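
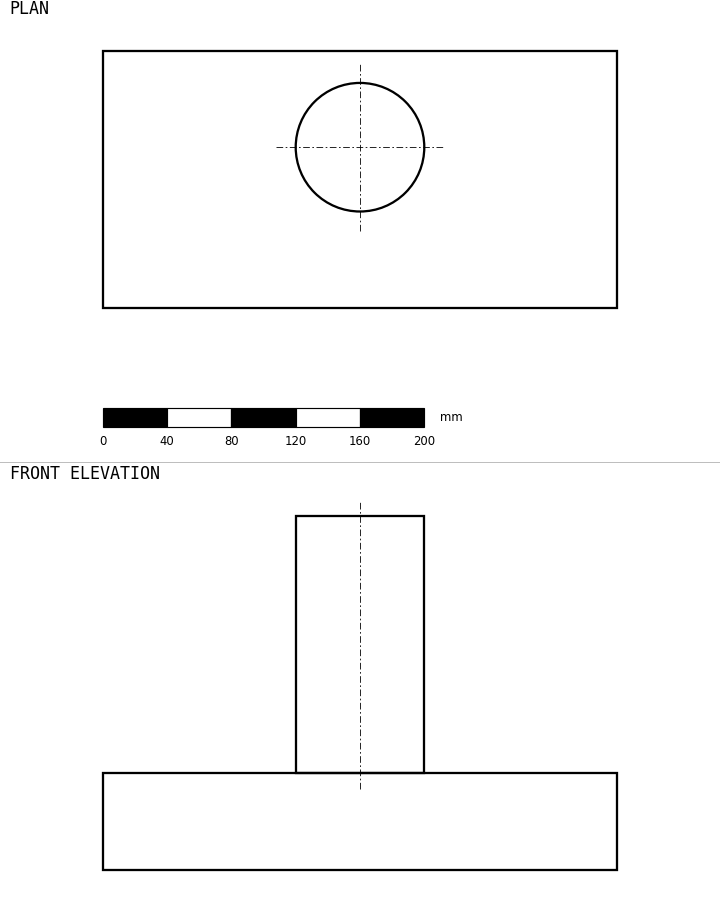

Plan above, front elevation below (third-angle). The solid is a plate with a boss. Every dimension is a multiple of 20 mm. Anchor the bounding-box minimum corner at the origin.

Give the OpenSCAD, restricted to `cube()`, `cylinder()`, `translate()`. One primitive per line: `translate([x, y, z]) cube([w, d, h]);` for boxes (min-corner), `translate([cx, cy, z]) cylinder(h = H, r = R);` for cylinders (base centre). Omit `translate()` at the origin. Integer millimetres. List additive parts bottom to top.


cube([320, 160, 60]);
translate([160, 100, 60]) cylinder(h = 160, r = 40);


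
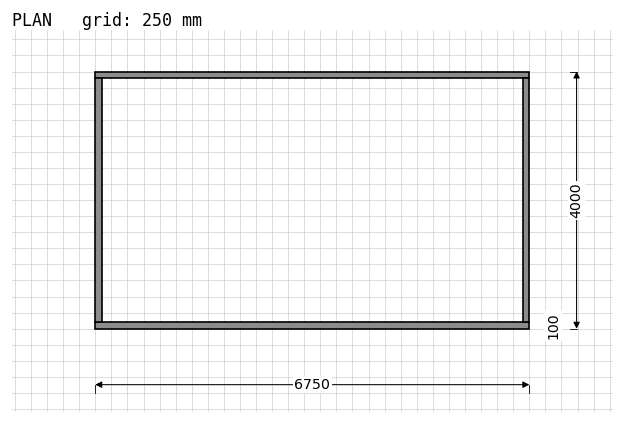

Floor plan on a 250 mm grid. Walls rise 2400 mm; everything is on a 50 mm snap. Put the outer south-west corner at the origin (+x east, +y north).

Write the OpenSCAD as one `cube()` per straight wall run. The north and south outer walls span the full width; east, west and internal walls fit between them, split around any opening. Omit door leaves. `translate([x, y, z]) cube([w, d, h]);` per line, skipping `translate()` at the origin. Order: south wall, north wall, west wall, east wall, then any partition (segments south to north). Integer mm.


cube([6750, 100, 2400]);
translate([0, 3900, 0]) cube([6750, 100, 2400]);
translate([0, 100, 0]) cube([100, 3800, 2400]);
translate([6650, 100, 0]) cube([100, 3800, 2400]);


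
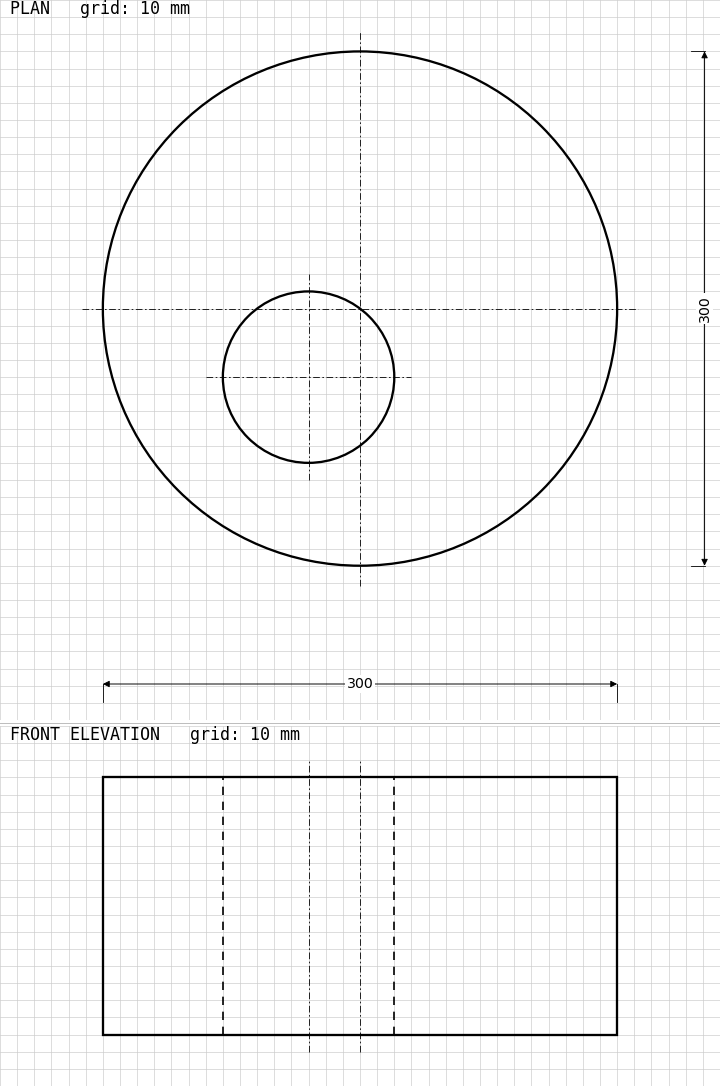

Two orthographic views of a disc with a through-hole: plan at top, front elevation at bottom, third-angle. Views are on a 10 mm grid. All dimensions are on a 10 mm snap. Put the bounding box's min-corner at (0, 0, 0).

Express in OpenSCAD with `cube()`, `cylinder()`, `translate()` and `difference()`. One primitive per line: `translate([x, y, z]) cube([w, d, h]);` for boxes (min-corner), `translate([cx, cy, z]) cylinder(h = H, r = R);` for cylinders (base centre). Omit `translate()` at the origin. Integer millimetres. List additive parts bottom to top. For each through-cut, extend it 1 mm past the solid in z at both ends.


difference() {
  translate([150, 150, 0]) cylinder(h = 150, r = 150);
  translate([120, 110, -1]) cylinder(h = 152, r = 50);
}


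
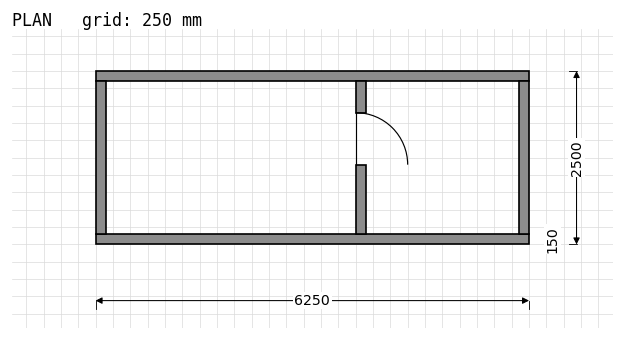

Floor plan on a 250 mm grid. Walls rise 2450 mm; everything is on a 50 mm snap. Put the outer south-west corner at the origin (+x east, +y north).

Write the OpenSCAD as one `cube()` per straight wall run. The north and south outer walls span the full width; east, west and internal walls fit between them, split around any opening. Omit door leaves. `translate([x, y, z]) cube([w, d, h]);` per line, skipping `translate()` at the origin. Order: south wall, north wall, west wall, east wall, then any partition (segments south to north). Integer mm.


cube([6250, 150, 2450]);
translate([0, 2350, 0]) cube([6250, 150, 2450]);
translate([0, 150, 0]) cube([150, 2200, 2450]);
translate([6100, 150, 0]) cube([150, 2200, 2450]);
translate([3750, 150, 0]) cube([150, 1000, 2450]);
translate([3750, 1900, 0]) cube([150, 450, 2450]);


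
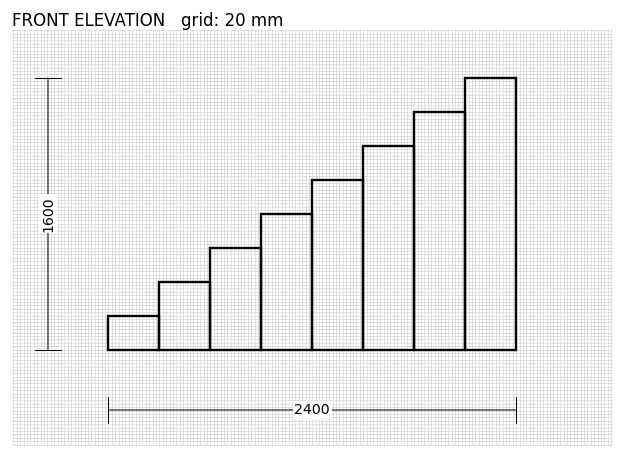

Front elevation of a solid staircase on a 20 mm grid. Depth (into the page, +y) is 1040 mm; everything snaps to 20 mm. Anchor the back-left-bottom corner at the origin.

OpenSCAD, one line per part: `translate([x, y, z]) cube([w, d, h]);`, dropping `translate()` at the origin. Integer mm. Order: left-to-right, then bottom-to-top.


cube([300, 1040, 200]);
translate([300, 0, 0]) cube([300, 1040, 400]);
translate([600, 0, 0]) cube([300, 1040, 600]);
translate([900, 0, 0]) cube([300, 1040, 800]);
translate([1200, 0, 0]) cube([300, 1040, 1000]);
translate([1500, 0, 0]) cube([300, 1040, 1200]);
translate([1800, 0, 0]) cube([300, 1040, 1400]);
translate([2100, 0, 0]) cube([300, 1040, 1600]);


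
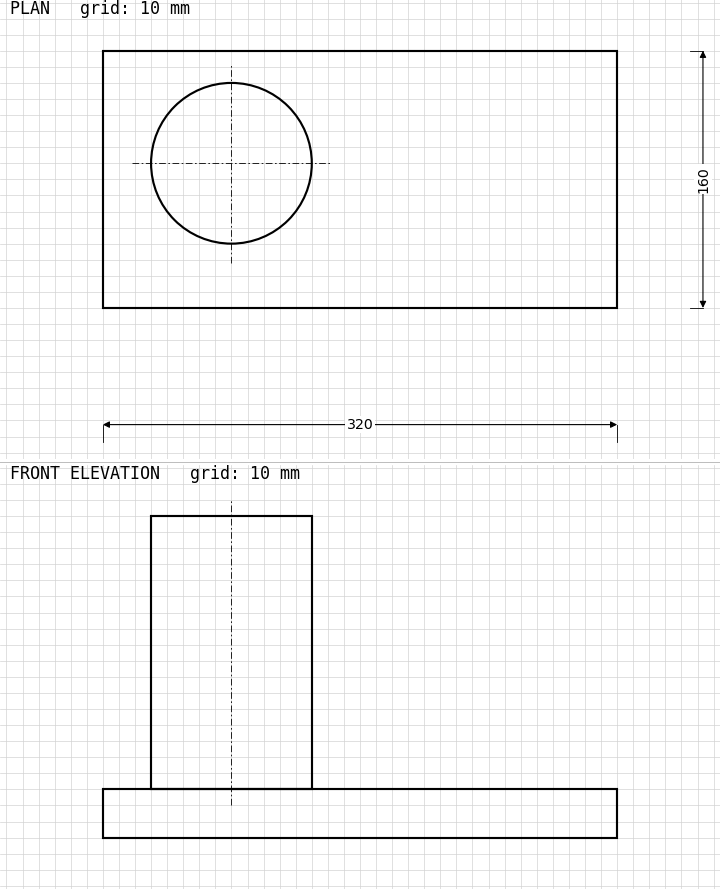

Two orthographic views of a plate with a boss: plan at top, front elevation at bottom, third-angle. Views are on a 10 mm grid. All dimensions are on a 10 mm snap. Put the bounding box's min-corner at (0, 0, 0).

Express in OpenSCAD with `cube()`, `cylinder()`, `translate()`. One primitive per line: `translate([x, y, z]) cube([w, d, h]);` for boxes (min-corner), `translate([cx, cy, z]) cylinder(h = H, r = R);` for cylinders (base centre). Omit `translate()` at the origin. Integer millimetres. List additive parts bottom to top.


cube([320, 160, 30]);
translate([80, 90, 30]) cylinder(h = 170, r = 50);


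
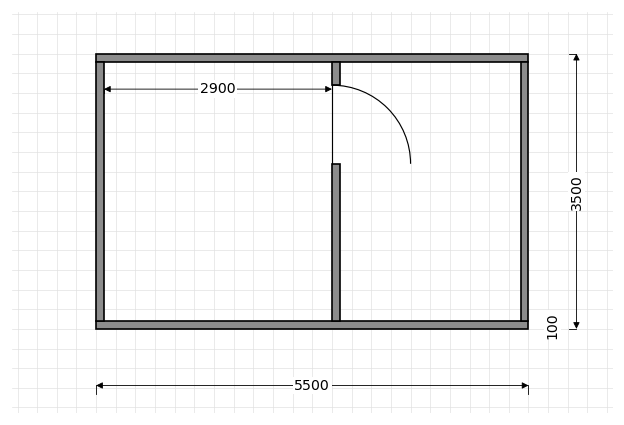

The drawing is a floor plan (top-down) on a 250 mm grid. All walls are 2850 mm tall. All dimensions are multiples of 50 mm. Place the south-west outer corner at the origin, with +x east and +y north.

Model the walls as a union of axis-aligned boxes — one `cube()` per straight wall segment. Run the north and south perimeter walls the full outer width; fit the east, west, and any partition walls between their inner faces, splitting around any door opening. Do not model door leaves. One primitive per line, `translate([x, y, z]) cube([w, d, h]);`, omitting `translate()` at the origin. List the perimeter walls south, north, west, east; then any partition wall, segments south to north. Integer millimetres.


cube([5500, 100, 2850]);
translate([0, 3400, 0]) cube([5500, 100, 2850]);
translate([0, 100, 0]) cube([100, 3300, 2850]);
translate([5400, 100, 0]) cube([100, 3300, 2850]);
translate([3000, 100, 0]) cube([100, 2000, 2850]);
translate([3000, 3100, 0]) cube([100, 300, 2850]);


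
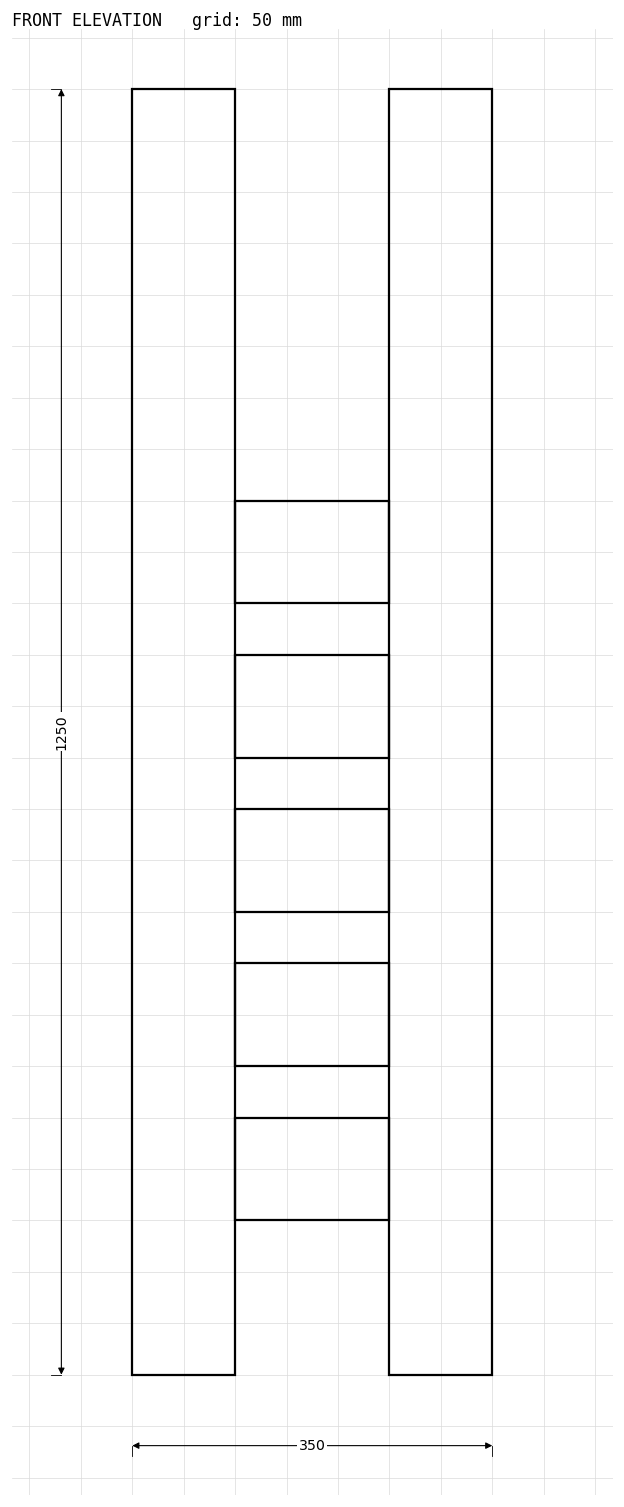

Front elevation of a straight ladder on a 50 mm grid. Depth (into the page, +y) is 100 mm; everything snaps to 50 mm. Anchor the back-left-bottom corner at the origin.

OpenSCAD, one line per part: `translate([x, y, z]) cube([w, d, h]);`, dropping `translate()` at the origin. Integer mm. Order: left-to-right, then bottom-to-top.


cube([100, 100, 1250]);
translate([100, 0, 150]) cube([150, 100, 100]);
translate([100, 0, 300]) cube([150, 100, 100]);
translate([100, 0, 450]) cube([150, 100, 100]);
translate([100, 0, 600]) cube([150, 100, 100]);
translate([100, 0, 750]) cube([150, 100, 100]);
translate([250, 0, 0]) cube([100, 100, 1250]);


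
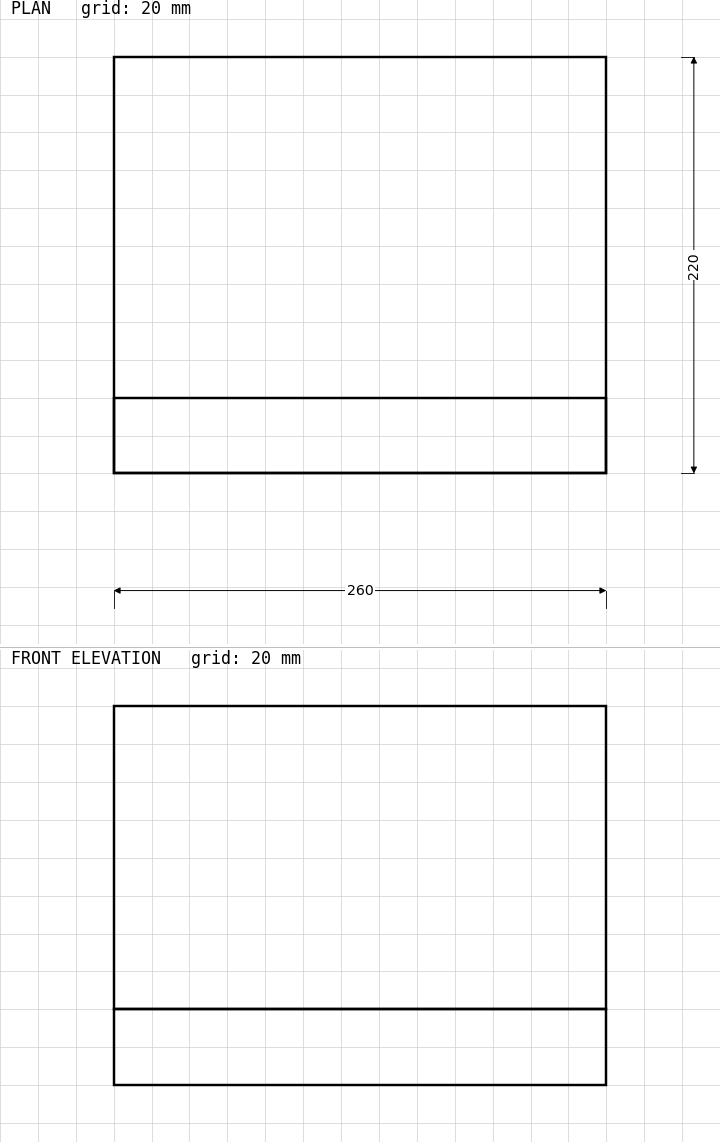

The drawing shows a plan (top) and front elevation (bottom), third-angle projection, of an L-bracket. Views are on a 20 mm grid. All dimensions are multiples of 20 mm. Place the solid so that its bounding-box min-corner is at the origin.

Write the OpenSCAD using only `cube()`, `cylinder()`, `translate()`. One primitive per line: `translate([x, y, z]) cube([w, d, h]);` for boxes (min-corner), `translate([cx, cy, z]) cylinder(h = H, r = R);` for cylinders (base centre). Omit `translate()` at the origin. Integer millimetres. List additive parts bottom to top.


cube([260, 220, 40]);
translate([0, 0, 40]) cube([260, 40, 160]);


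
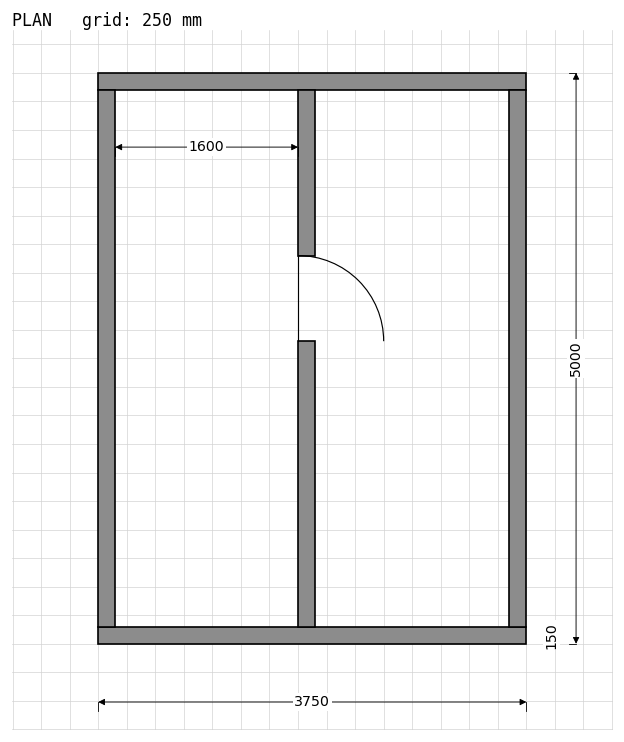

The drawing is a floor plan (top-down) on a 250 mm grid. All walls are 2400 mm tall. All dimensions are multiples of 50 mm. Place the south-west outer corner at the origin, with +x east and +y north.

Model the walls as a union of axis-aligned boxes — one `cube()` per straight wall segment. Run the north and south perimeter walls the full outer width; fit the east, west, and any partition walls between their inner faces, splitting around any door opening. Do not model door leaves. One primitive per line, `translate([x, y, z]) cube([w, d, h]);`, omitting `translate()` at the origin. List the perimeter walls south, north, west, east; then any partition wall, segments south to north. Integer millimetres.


cube([3750, 150, 2400]);
translate([0, 4850, 0]) cube([3750, 150, 2400]);
translate([0, 150, 0]) cube([150, 4700, 2400]);
translate([3600, 150, 0]) cube([150, 4700, 2400]);
translate([1750, 150, 0]) cube([150, 2500, 2400]);
translate([1750, 3400, 0]) cube([150, 1450, 2400]);


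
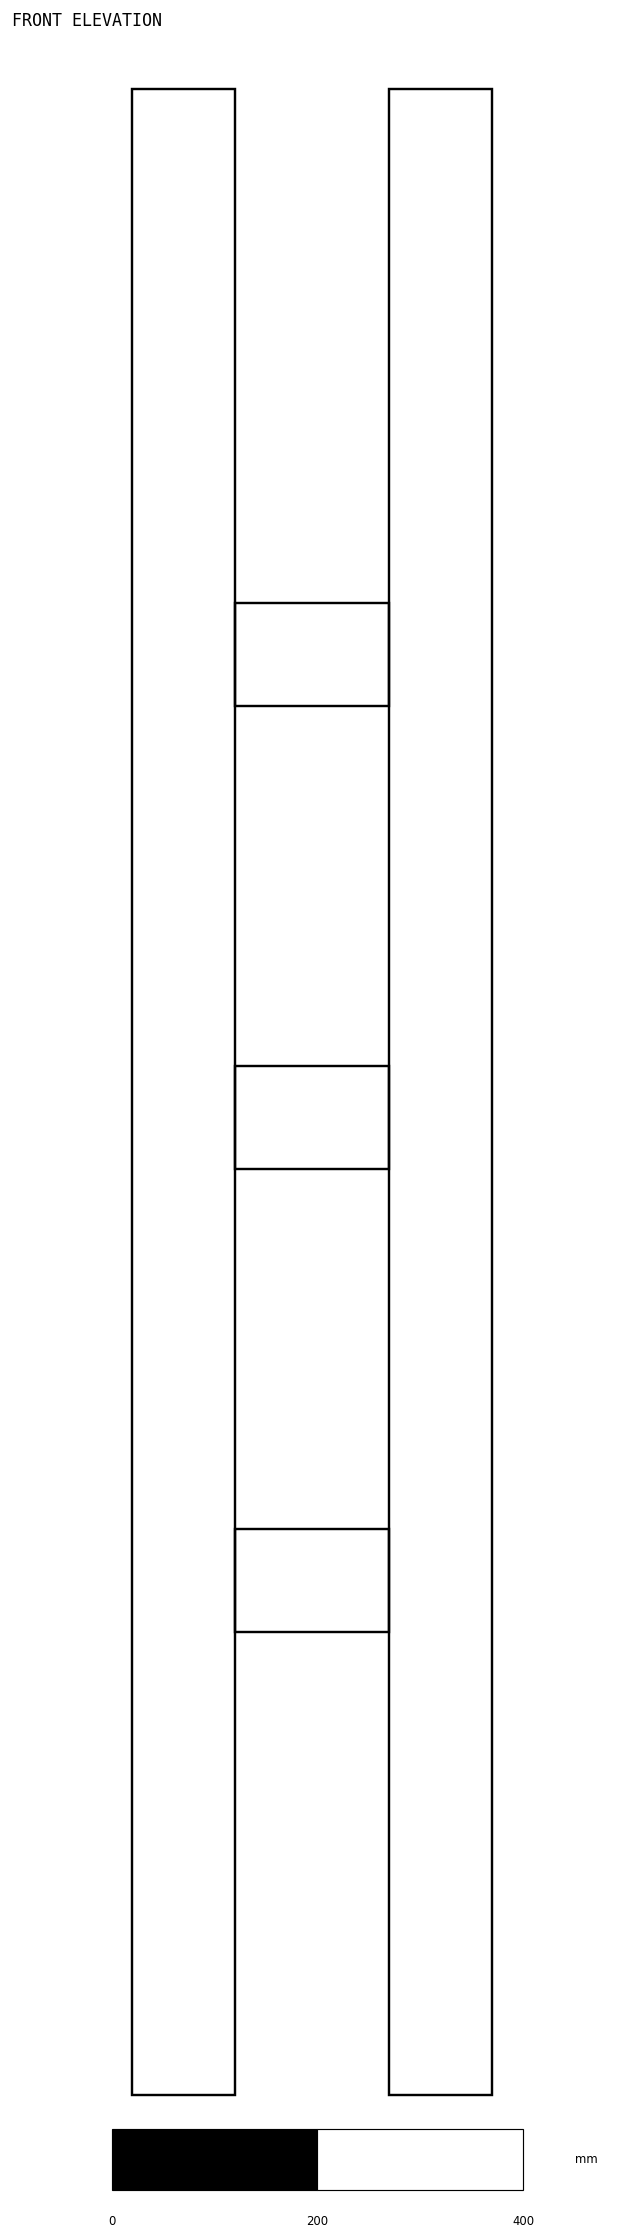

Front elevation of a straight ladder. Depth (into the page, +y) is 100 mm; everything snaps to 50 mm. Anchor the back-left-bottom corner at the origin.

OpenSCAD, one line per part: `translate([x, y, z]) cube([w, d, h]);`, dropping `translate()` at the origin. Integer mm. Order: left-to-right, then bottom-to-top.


cube([100, 100, 1950]);
translate([100, 0, 450]) cube([150, 100, 100]);
translate([100, 0, 900]) cube([150, 100, 100]);
translate([100, 0, 1350]) cube([150, 100, 100]);
translate([250, 0, 0]) cube([100, 100, 1950]);


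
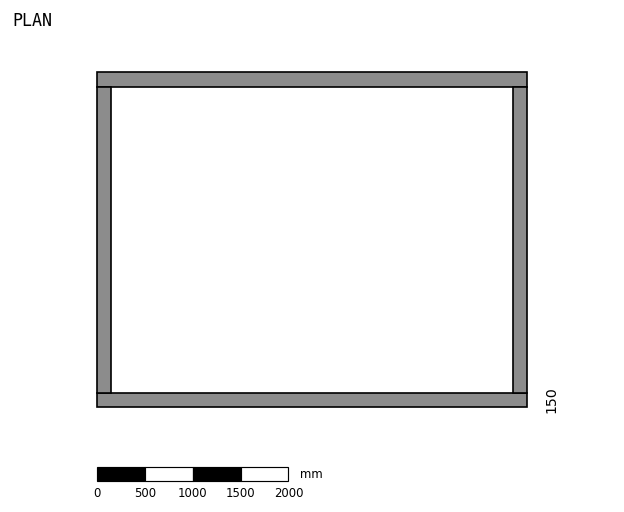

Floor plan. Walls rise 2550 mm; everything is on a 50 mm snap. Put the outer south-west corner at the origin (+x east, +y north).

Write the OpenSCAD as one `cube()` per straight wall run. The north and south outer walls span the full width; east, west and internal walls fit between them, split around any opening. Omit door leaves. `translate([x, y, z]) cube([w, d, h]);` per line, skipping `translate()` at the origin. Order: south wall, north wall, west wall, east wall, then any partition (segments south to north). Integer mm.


cube([4500, 150, 2550]);
translate([0, 3350, 0]) cube([4500, 150, 2550]);
translate([0, 150, 0]) cube([150, 3200, 2550]);
translate([4350, 150, 0]) cube([150, 3200, 2550]);


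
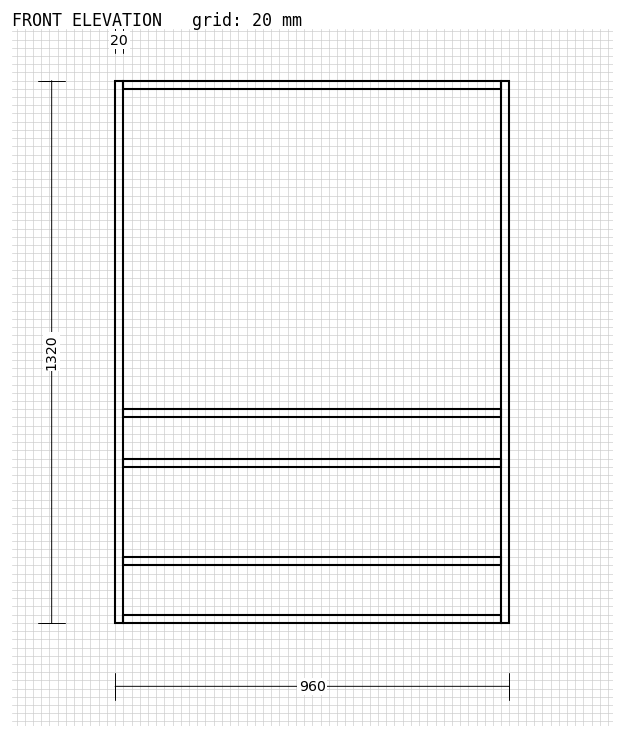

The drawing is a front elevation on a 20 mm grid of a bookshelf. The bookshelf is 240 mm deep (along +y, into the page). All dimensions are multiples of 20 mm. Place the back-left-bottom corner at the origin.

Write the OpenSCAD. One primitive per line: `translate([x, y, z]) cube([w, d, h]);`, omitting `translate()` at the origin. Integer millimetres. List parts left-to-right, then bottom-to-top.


cube([20, 240, 1320]);
translate([20, 0, 0]) cube([920, 240, 20]);
translate([20, 0, 140]) cube([920, 240, 20]);
translate([20, 0, 380]) cube([920, 240, 20]);
translate([20, 0, 500]) cube([920, 240, 20]);
translate([20, 0, 1300]) cube([920, 240, 20]);
translate([940, 0, 0]) cube([20, 240, 1320]);


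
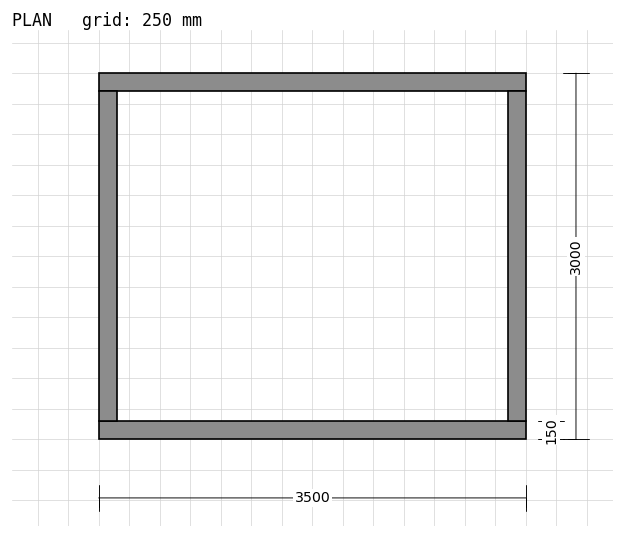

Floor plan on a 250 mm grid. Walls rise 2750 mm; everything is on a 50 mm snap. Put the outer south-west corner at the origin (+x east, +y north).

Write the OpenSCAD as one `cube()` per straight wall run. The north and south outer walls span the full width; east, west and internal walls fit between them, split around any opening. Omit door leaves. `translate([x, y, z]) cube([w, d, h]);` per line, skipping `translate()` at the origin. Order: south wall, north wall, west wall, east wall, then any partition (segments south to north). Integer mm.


cube([3500, 150, 2750]);
translate([0, 2850, 0]) cube([3500, 150, 2750]);
translate([0, 150, 0]) cube([150, 2700, 2750]);
translate([3350, 150, 0]) cube([150, 2700, 2750]);


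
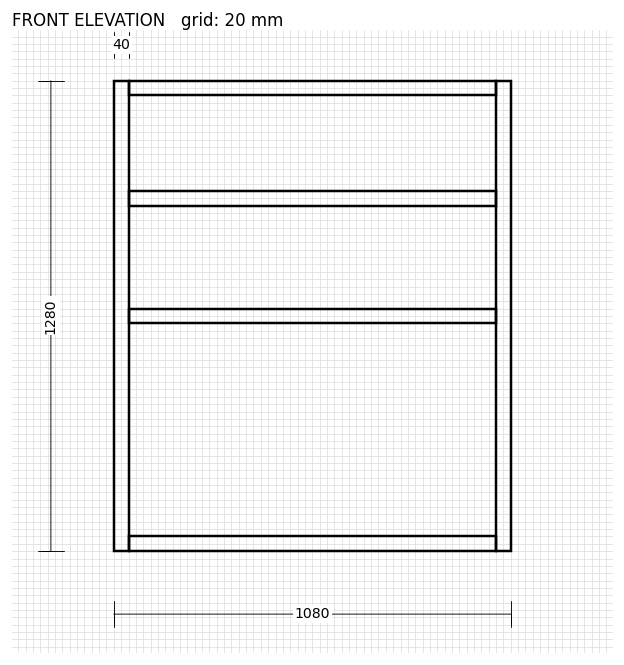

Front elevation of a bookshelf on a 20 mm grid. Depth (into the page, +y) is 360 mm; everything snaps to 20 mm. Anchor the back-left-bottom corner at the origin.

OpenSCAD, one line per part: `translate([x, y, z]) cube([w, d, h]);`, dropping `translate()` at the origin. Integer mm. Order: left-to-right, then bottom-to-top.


cube([40, 360, 1280]);
translate([40, 0, 0]) cube([1000, 360, 40]);
translate([40, 0, 620]) cube([1000, 360, 40]);
translate([40, 0, 940]) cube([1000, 360, 40]);
translate([40, 0, 1240]) cube([1000, 360, 40]);
translate([1040, 0, 0]) cube([40, 360, 1280]);


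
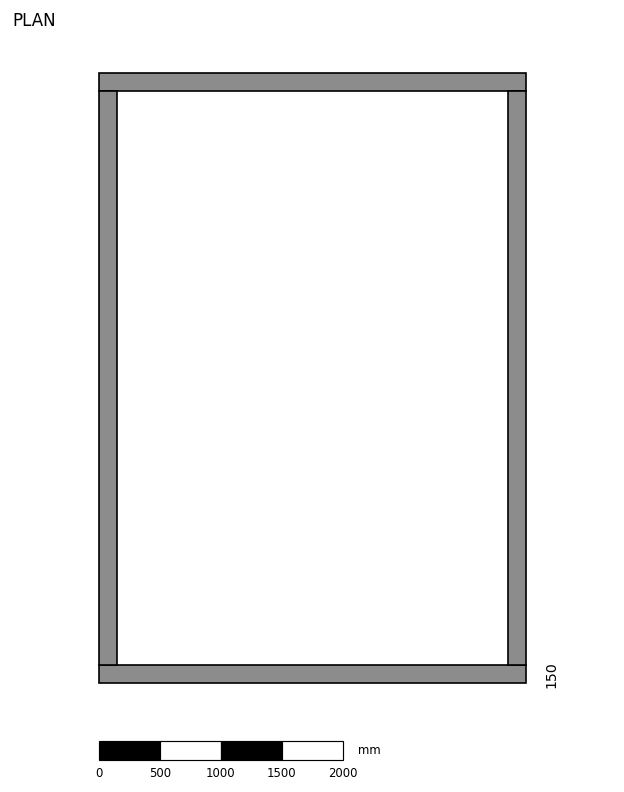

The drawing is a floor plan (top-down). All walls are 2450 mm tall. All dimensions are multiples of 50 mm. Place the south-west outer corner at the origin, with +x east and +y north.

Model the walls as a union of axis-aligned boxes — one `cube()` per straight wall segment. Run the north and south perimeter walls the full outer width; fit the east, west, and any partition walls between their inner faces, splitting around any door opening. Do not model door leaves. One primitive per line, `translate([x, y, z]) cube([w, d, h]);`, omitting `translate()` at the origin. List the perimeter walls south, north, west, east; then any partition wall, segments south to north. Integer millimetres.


cube([3500, 150, 2450]);
translate([0, 4850, 0]) cube([3500, 150, 2450]);
translate([0, 150, 0]) cube([150, 4700, 2450]);
translate([3350, 150, 0]) cube([150, 4700, 2450]);


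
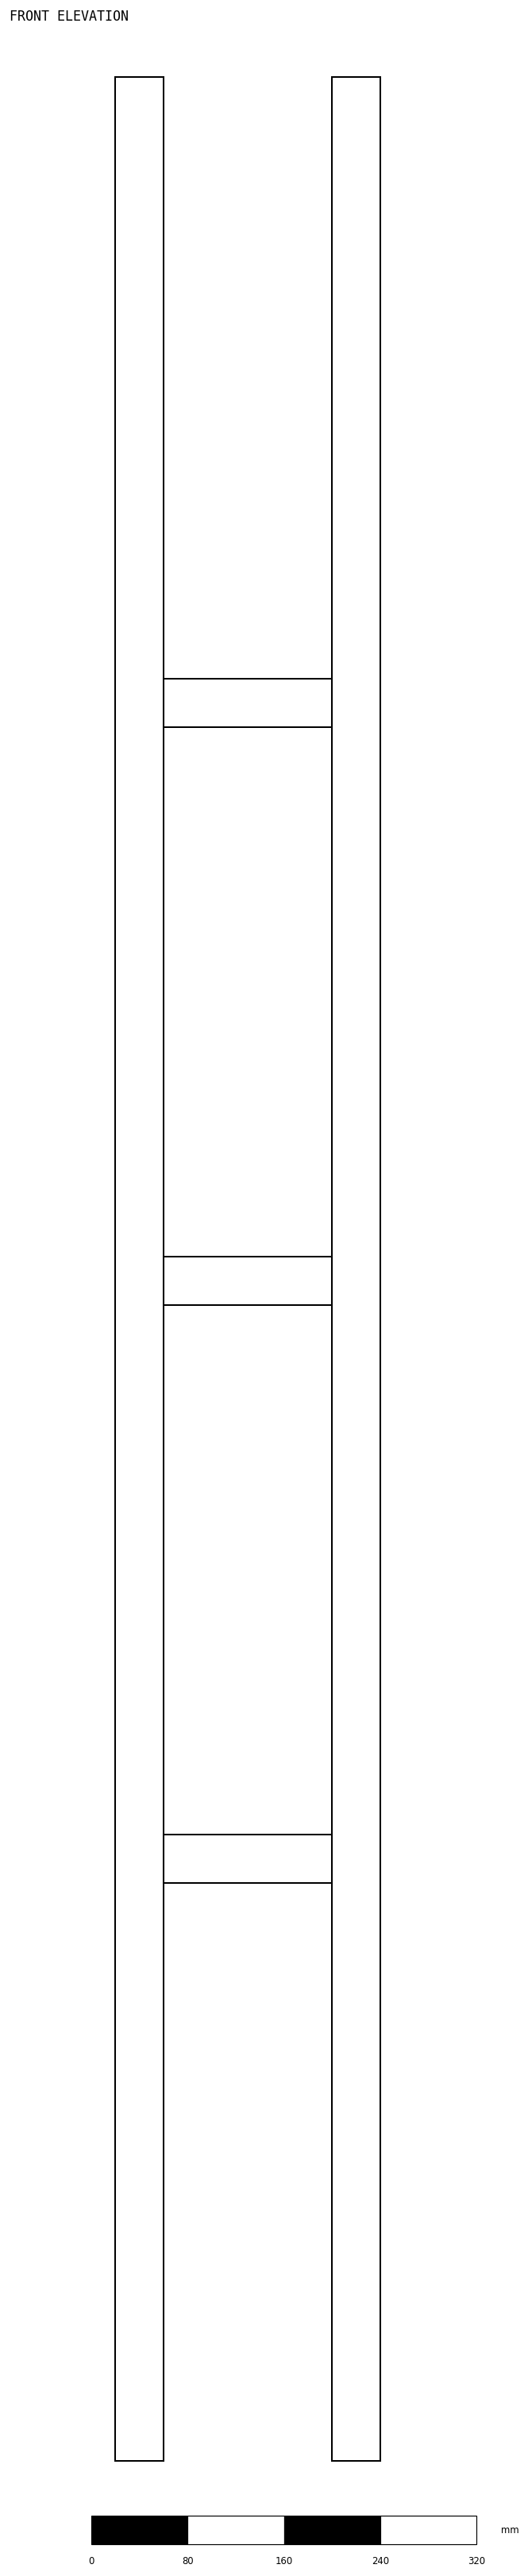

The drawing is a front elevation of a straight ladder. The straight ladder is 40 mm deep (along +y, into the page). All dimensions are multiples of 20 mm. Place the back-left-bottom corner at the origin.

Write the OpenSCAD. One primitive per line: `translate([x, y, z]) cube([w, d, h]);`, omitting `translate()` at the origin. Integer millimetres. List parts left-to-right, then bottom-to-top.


cube([40, 40, 1980]);
translate([40, 0, 480]) cube([140, 40, 40]);
translate([40, 0, 960]) cube([140, 40, 40]);
translate([40, 0, 1440]) cube([140, 40, 40]);
translate([180, 0, 0]) cube([40, 40, 1980]);


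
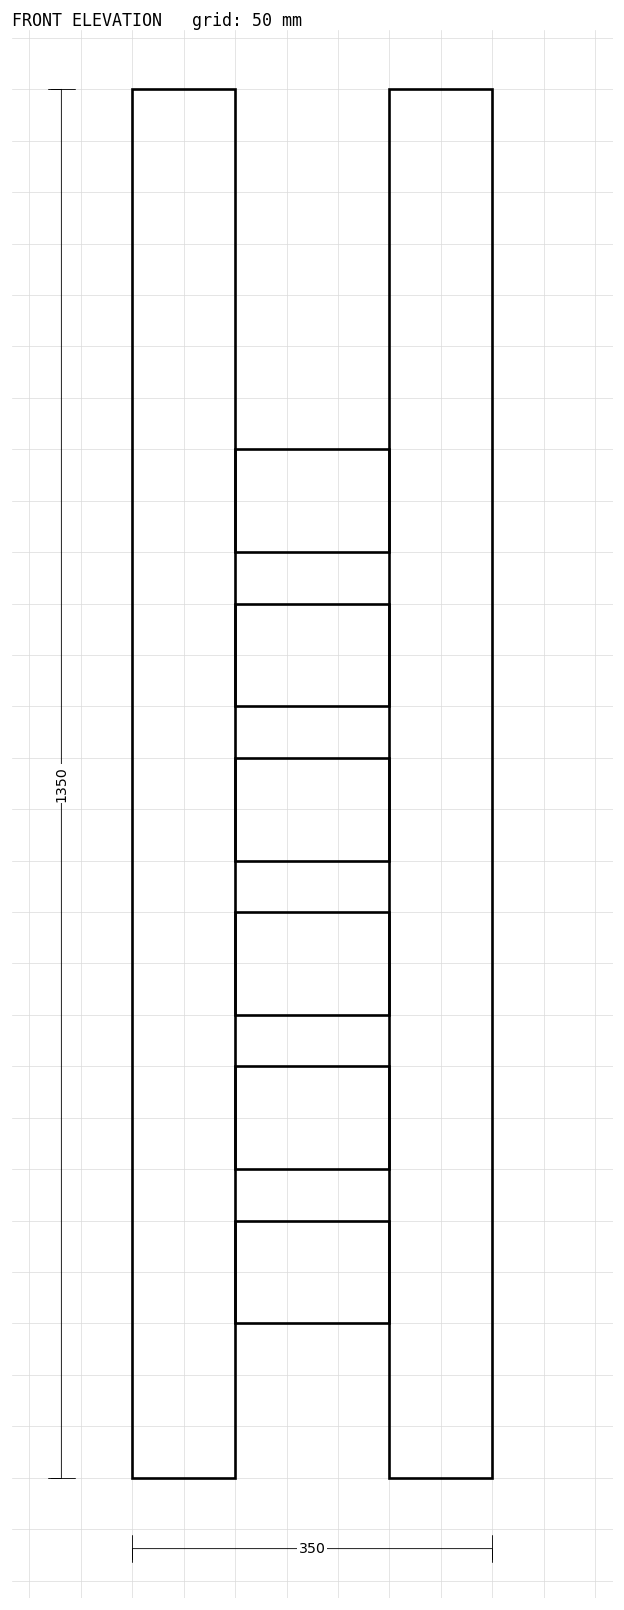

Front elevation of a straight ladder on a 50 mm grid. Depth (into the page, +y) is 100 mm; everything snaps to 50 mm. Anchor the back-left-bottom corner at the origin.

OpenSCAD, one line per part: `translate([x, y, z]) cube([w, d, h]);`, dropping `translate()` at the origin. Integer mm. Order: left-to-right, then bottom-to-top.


cube([100, 100, 1350]);
translate([100, 0, 150]) cube([150, 100, 100]);
translate([100, 0, 300]) cube([150, 100, 100]);
translate([100, 0, 450]) cube([150, 100, 100]);
translate([100, 0, 600]) cube([150, 100, 100]);
translate([100, 0, 750]) cube([150, 100, 100]);
translate([100, 0, 900]) cube([150, 100, 100]);
translate([250, 0, 0]) cube([100, 100, 1350]);


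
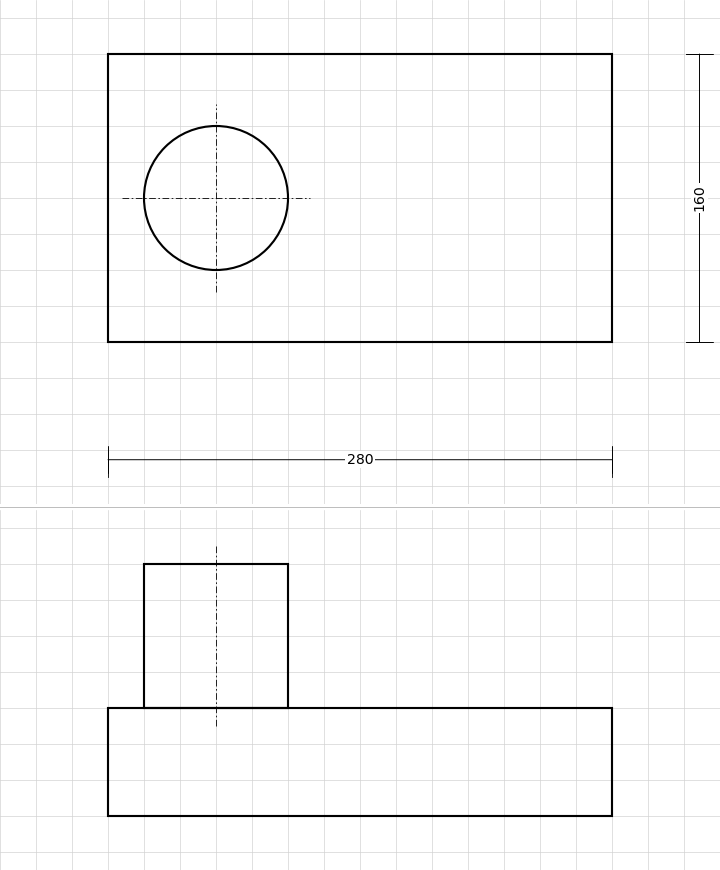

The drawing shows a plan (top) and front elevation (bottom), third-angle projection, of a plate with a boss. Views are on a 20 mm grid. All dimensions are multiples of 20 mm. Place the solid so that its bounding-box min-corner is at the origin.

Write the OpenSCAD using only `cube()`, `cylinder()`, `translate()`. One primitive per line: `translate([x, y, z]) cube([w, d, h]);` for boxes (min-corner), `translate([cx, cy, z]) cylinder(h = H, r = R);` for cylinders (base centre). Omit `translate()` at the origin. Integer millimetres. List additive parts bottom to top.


cube([280, 160, 60]);
translate([60, 80, 60]) cylinder(h = 80, r = 40);


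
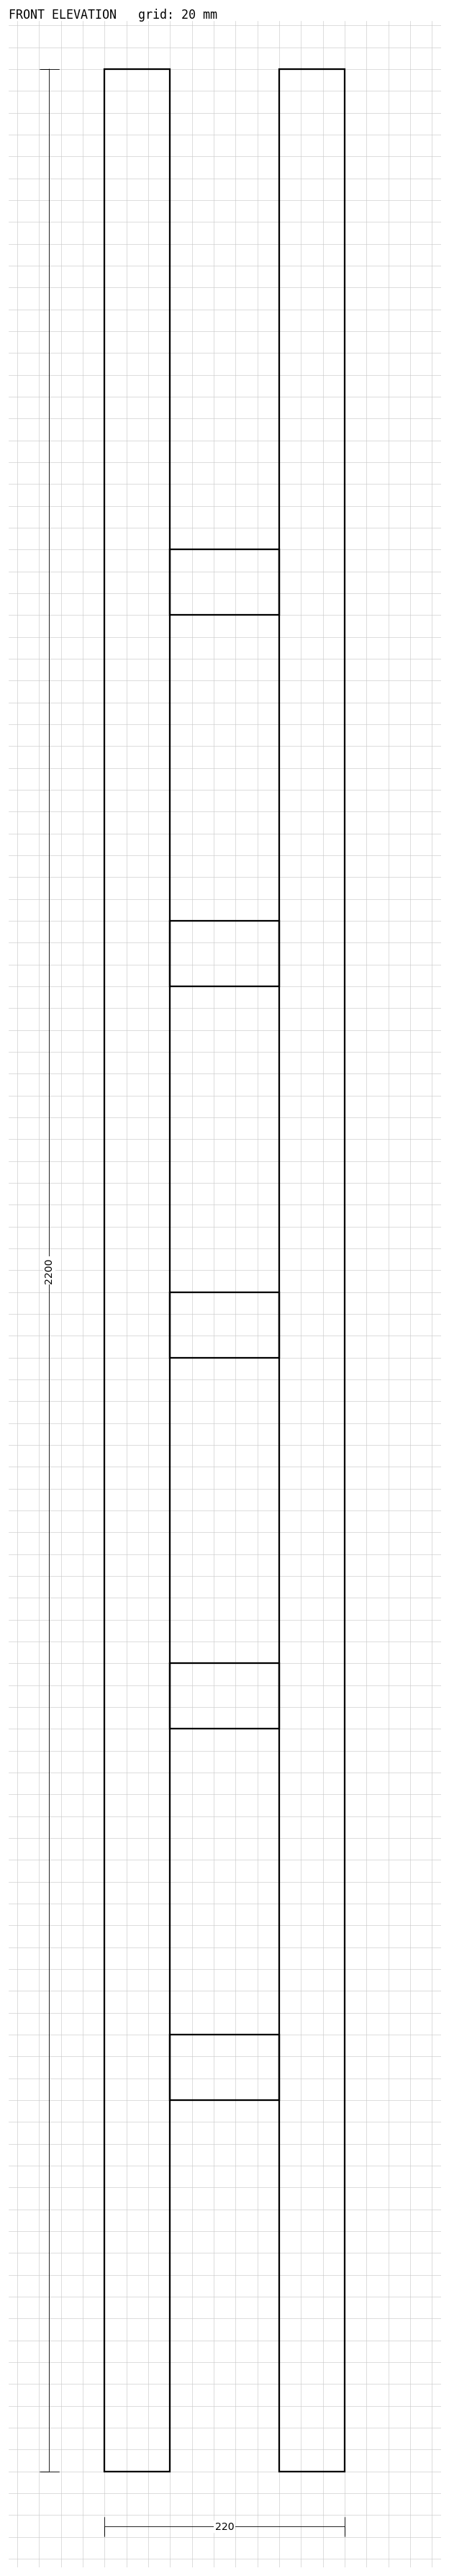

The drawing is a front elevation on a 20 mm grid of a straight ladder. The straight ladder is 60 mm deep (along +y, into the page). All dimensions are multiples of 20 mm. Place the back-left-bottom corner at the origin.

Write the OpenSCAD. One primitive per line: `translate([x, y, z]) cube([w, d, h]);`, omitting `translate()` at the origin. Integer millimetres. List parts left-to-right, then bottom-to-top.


cube([60, 60, 2200]);
translate([60, 0, 340]) cube([100, 60, 60]);
translate([60, 0, 680]) cube([100, 60, 60]);
translate([60, 0, 1020]) cube([100, 60, 60]);
translate([60, 0, 1360]) cube([100, 60, 60]);
translate([60, 0, 1700]) cube([100, 60, 60]);
translate([160, 0, 0]) cube([60, 60, 2200]);


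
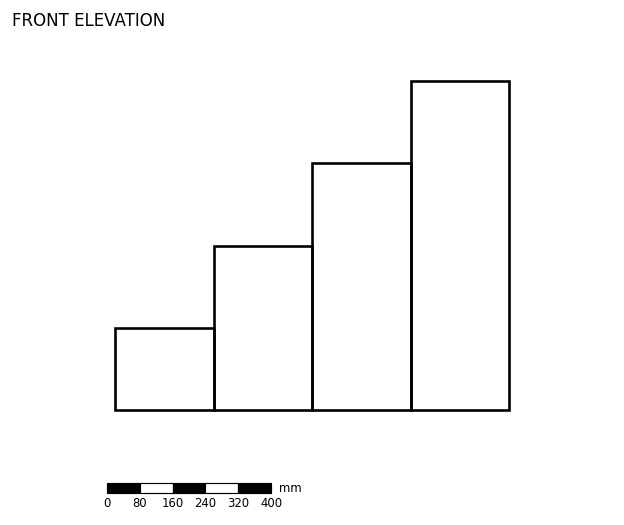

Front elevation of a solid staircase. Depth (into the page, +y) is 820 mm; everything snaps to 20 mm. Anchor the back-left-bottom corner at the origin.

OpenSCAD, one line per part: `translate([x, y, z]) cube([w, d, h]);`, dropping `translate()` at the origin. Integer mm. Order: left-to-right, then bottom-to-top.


cube([240, 820, 200]);
translate([240, 0, 0]) cube([240, 820, 400]);
translate([480, 0, 0]) cube([240, 820, 600]);
translate([720, 0, 0]) cube([240, 820, 800]);


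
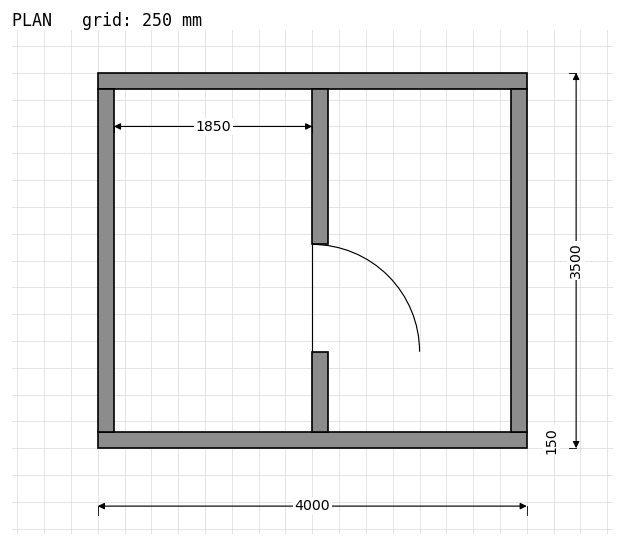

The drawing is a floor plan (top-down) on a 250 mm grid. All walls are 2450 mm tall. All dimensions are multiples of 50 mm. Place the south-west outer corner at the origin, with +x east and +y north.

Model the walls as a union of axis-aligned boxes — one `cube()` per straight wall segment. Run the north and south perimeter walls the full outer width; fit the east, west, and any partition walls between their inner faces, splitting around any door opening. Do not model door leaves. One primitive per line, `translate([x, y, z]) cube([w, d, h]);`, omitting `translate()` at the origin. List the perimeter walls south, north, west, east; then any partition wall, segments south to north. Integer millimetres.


cube([4000, 150, 2450]);
translate([0, 3350, 0]) cube([4000, 150, 2450]);
translate([0, 150, 0]) cube([150, 3200, 2450]);
translate([3850, 150, 0]) cube([150, 3200, 2450]);
translate([2000, 150, 0]) cube([150, 750, 2450]);
translate([2000, 1900, 0]) cube([150, 1450, 2450]);


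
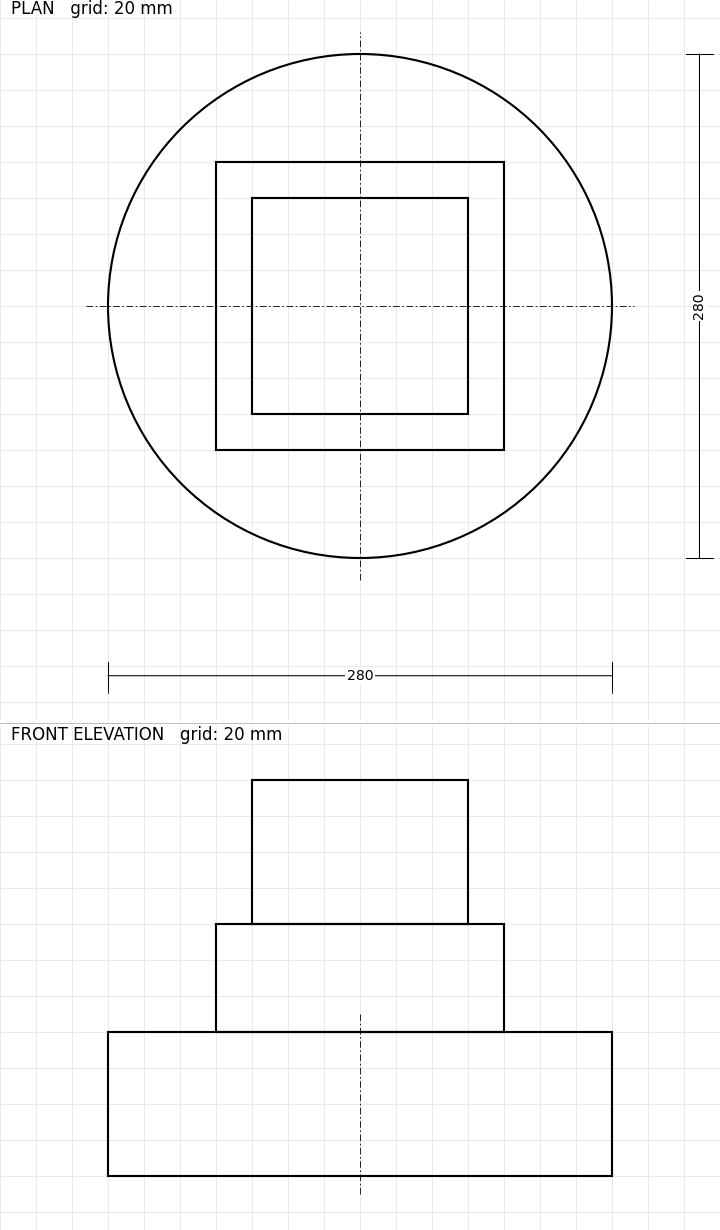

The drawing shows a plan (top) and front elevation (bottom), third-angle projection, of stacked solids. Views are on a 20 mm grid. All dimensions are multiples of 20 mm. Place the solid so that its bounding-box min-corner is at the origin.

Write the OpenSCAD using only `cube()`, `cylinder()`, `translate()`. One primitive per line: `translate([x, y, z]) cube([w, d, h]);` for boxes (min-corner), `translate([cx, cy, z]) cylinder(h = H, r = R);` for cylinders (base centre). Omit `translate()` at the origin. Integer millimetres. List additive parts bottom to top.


translate([140, 140, 0]) cylinder(h = 80, r = 140);
translate([60, 60, 80]) cube([160, 160, 60]);
translate([80, 80, 140]) cube([120, 120, 80]);


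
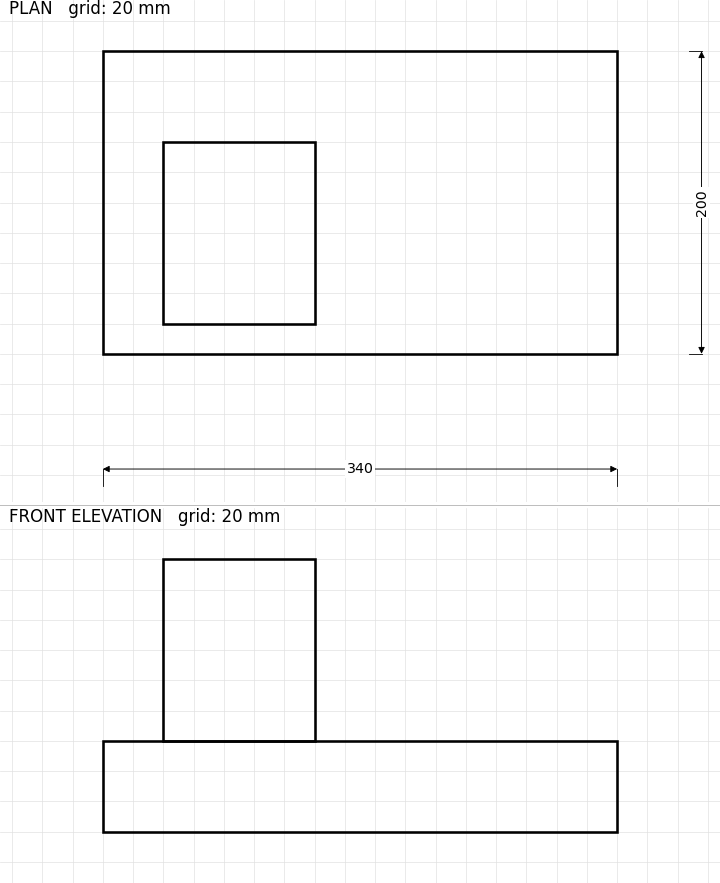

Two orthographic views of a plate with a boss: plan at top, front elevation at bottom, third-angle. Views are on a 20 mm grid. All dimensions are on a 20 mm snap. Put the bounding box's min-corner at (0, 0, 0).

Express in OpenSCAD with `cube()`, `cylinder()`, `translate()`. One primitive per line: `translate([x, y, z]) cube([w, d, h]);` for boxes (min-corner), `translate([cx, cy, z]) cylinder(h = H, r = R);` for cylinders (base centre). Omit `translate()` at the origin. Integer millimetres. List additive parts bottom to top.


cube([340, 200, 60]);
translate([40, 20, 60]) cube([100, 120, 120]);


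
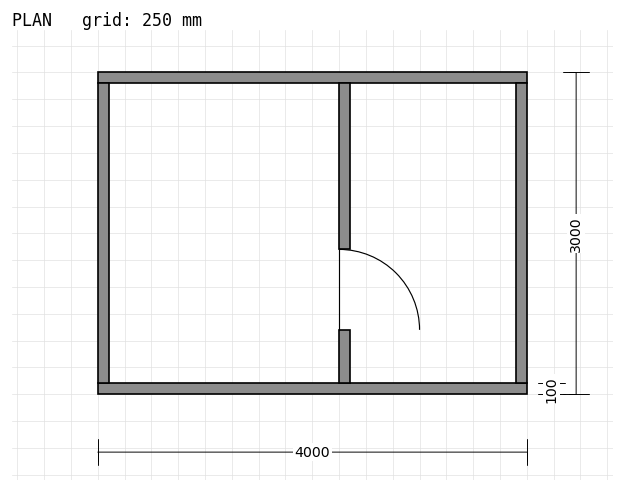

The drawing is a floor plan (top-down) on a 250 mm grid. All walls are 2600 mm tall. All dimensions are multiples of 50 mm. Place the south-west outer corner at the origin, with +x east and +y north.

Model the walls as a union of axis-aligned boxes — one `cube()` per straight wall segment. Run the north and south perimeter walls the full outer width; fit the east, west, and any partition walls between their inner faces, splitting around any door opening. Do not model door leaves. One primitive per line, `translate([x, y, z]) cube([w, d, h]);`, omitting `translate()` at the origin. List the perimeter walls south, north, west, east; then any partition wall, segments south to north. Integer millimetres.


cube([4000, 100, 2600]);
translate([0, 2900, 0]) cube([4000, 100, 2600]);
translate([0, 100, 0]) cube([100, 2800, 2600]);
translate([3900, 100, 0]) cube([100, 2800, 2600]);
translate([2250, 100, 0]) cube([100, 500, 2600]);
translate([2250, 1350, 0]) cube([100, 1550, 2600]);


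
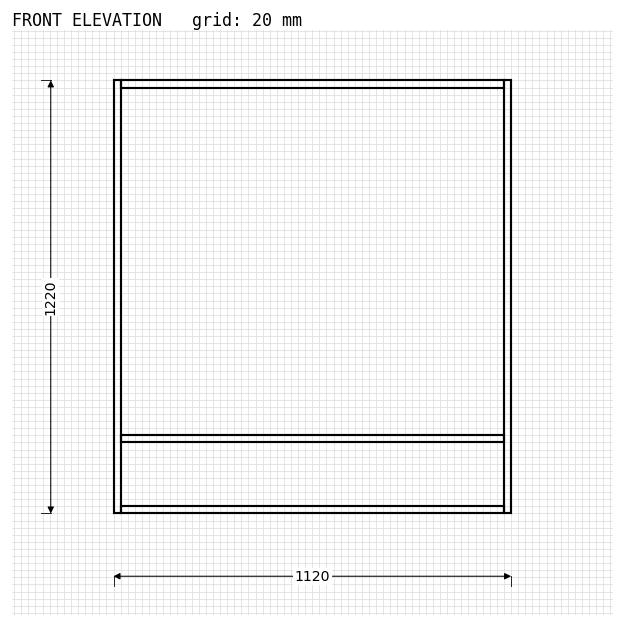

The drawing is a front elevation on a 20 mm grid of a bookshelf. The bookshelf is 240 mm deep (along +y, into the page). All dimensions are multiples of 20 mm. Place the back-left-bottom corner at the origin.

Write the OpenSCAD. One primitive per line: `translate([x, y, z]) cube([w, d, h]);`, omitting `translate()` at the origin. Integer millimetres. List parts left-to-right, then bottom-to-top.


cube([20, 240, 1220]);
translate([20, 0, 0]) cube([1080, 240, 20]);
translate([20, 0, 200]) cube([1080, 240, 20]);
translate([20, 0, 1200]) cube([1080, 240, 20]);
translate([1100, 0, 0]) cube([20, 240, 1220]);


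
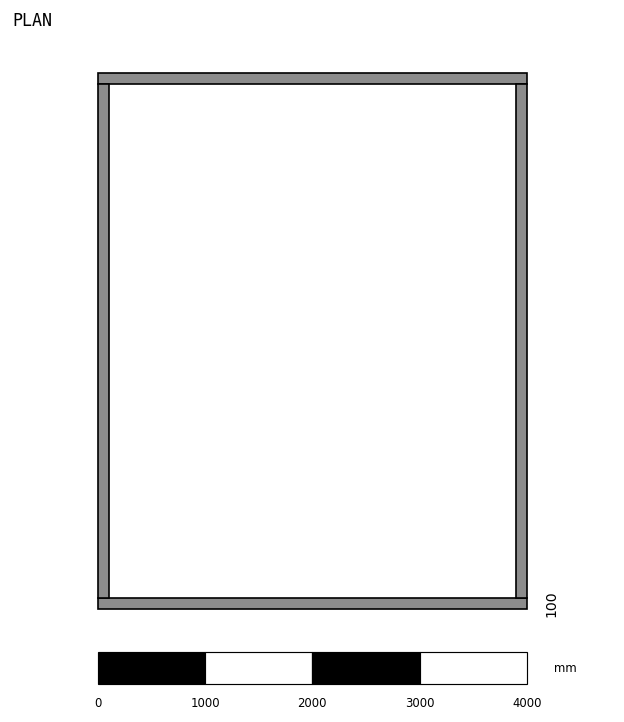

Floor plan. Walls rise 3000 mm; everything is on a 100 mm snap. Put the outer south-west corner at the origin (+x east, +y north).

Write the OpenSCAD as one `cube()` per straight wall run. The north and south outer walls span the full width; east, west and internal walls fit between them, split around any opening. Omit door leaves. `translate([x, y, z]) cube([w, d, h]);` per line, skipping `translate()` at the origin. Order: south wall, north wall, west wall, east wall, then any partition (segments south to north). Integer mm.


cube([4000, 100, 3000]);
translate([0, 4900, 0]) cube([4000, 100, 3000]);
translate([0, 100, 0]) cube([100, 4800, 3000]);
translate([3900, 100, 0]) cube([100, 4800, 3000]);


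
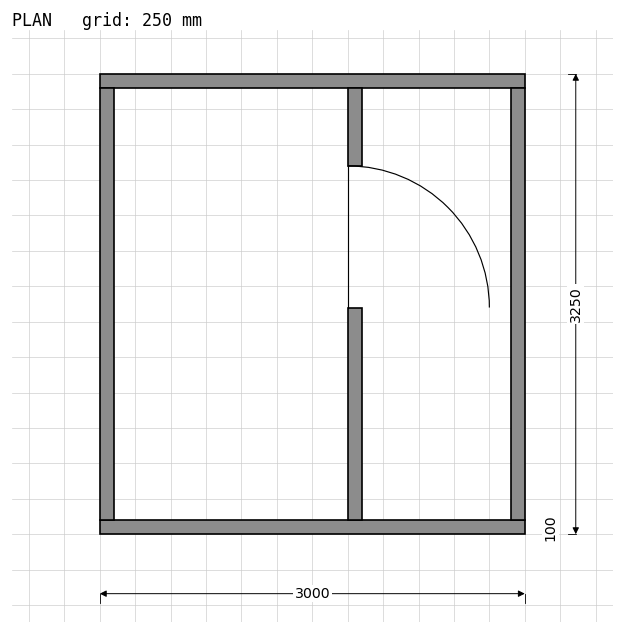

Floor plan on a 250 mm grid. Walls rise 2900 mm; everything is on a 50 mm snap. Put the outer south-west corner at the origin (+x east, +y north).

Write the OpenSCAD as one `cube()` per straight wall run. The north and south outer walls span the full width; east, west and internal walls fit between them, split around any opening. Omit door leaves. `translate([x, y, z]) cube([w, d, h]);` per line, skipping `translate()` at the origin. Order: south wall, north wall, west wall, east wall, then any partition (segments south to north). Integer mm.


cube([3000, 100, 2900]);
translate([0, 3150, 0]) cube([3000, 100, 2900]);
translate([0, 100, 0]) cube([100, 3050, 2900]);
translate([2900, 100, 0]) cube([100, 3050, 2900]);
translate([1750, 100, 0]) cube([100, 1500, 2900]);
translate([1750, 2600, 0]) cube([100, 550, 2900]);


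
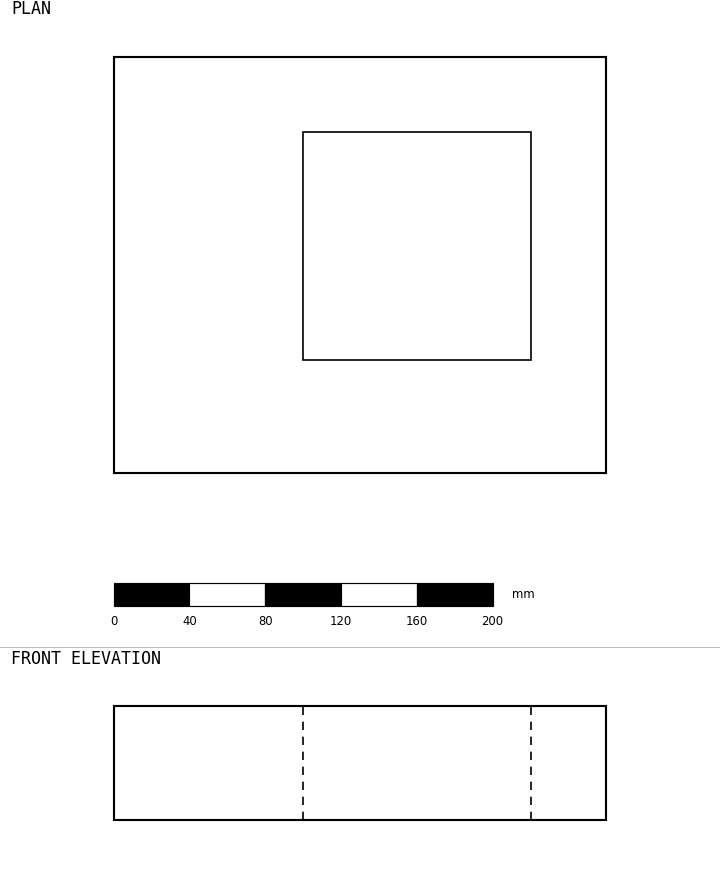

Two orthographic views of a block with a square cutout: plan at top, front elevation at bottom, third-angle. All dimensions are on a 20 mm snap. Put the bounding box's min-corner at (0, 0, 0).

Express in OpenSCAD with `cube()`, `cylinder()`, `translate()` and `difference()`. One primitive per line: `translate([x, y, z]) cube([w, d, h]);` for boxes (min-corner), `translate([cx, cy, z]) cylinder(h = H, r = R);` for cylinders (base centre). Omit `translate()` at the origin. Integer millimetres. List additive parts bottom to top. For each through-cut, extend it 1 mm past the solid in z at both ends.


difference() {
  cube([260, 220, 60]);
  translate([100, 60, -1]) cube([120, 120, 62]);
}


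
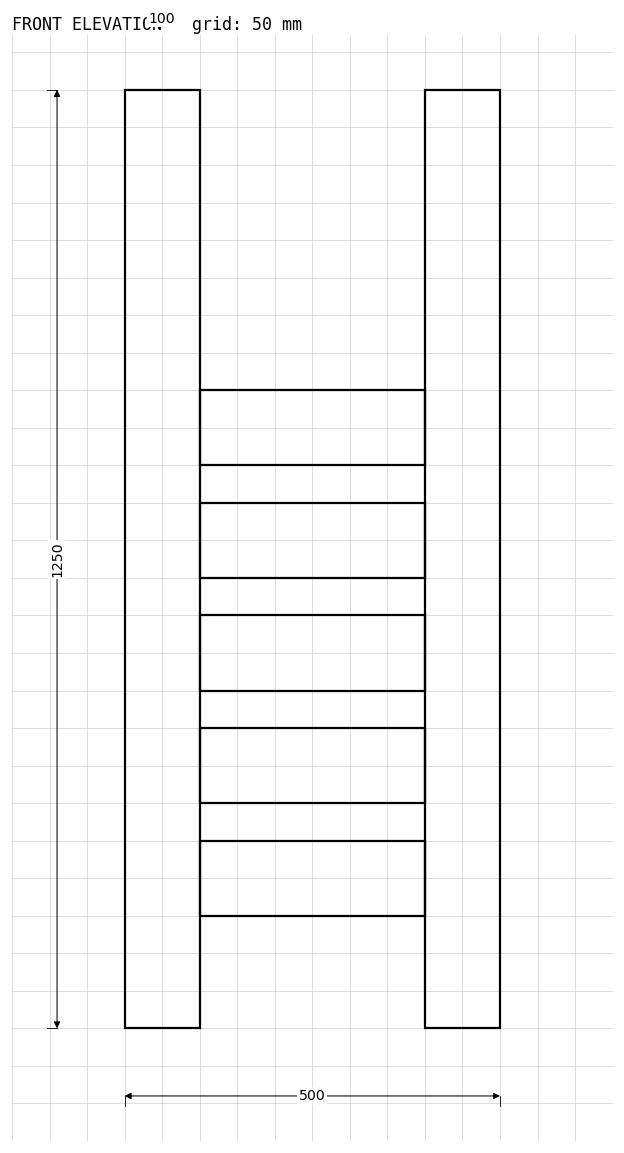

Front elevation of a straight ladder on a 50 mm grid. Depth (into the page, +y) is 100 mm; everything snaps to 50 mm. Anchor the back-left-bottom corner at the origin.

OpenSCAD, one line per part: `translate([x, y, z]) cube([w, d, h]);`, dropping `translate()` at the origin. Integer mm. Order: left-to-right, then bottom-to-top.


cube([100, 100, 1250]);
translate([100, 0, 150]) cube([300, 100, 100]);
translate([100, 0, 300]) cube([300, 100, 100]);
translate([100, 0, 450]) cube([300, 100, 100]);
translate([100, 0, 600]) cube([300, 100, 100]);
translate([100, 0, 750]) cube([300, 100, 100]);
translate([400, 0, 0]) cube([100, 100, 1250]);


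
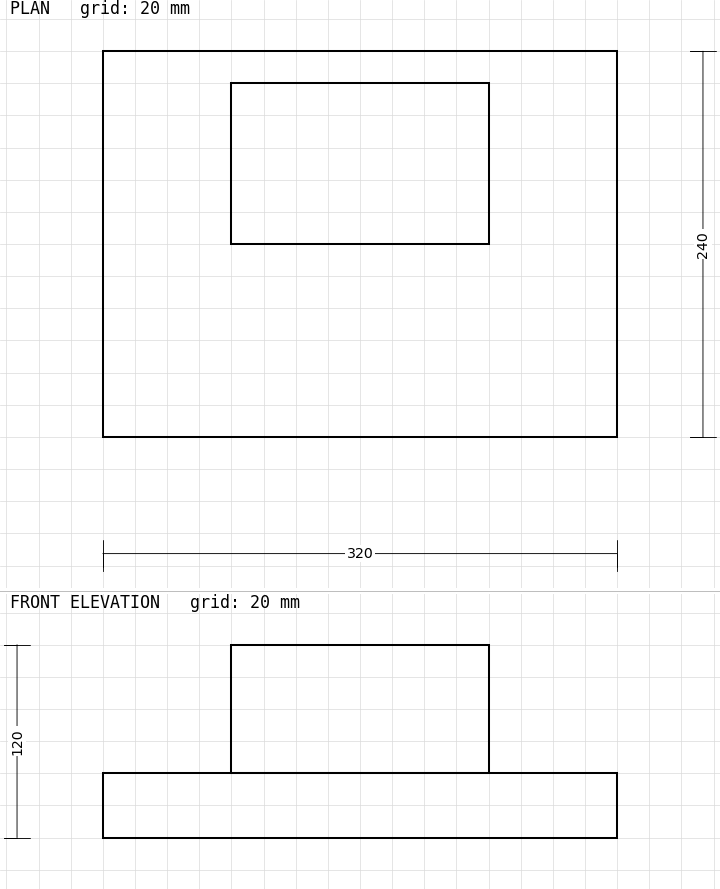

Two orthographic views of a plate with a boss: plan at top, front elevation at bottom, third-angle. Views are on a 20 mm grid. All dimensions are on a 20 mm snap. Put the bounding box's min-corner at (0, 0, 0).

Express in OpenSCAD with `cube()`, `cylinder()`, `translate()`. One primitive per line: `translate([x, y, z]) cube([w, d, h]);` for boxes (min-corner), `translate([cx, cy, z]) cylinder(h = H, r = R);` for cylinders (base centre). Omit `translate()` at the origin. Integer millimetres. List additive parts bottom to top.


cube([320, 240, 40]);
translate([80, 120, 40]) cube([160, 100, 80]);


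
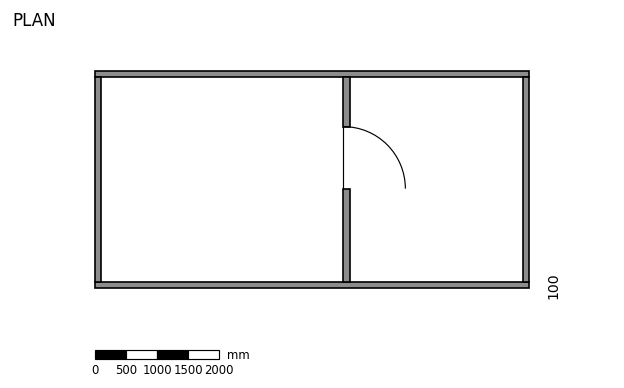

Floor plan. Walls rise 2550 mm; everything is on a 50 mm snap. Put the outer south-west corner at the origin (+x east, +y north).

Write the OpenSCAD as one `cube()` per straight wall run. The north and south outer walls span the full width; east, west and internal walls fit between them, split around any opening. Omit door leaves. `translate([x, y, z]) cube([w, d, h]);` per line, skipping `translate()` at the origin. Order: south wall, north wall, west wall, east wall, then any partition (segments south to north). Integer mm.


cube([7000, 100, 2550]);
translate([0, 3400, 0]) cube([7000, 100, 2550]);
translate([0, 100, 0]) cube([100, 3300, 2550]);
translate([6900, 100, 0]) cube([100, 3300, 2550]);
translate([4000, 100, 0]) cube([100, 1500, 2550]);
translate([4000, 2600, 0]) cube([100, 800, 2550]);


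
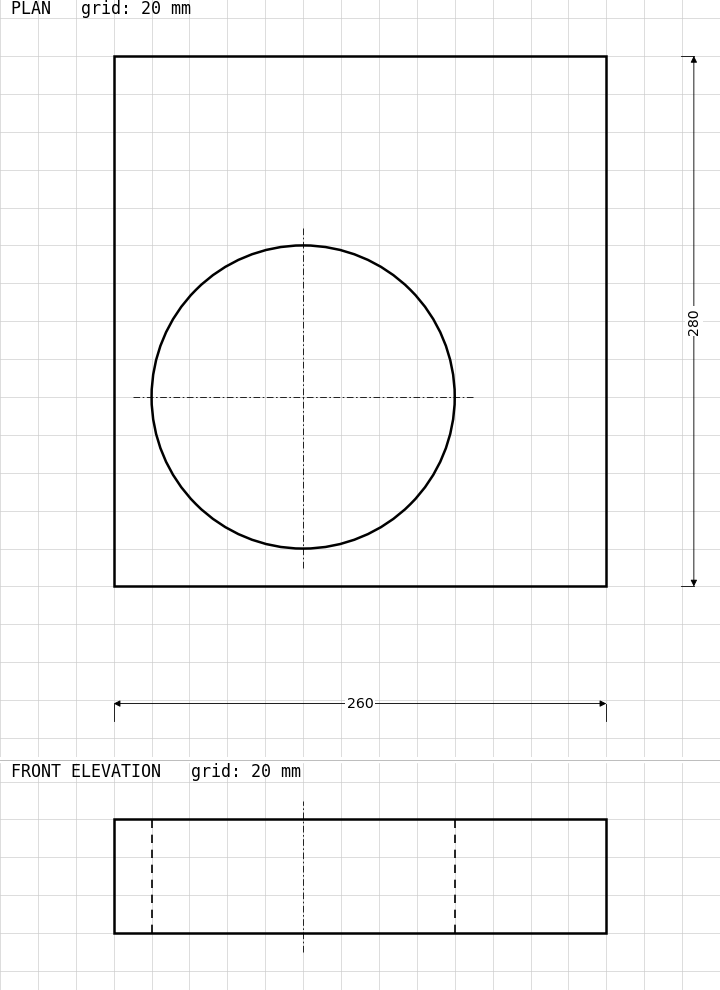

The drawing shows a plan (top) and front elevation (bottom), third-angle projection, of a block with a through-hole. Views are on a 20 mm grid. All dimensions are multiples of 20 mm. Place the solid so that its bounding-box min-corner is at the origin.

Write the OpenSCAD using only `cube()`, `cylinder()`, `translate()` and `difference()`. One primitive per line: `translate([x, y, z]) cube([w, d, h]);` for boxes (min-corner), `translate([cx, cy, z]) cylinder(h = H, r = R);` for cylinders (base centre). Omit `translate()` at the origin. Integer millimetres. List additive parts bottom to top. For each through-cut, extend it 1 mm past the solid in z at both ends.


difference() {
  cube([260, 280, 60]);
  translate([100, 100, -1]) cylinder(h = 62, r = 80);
}


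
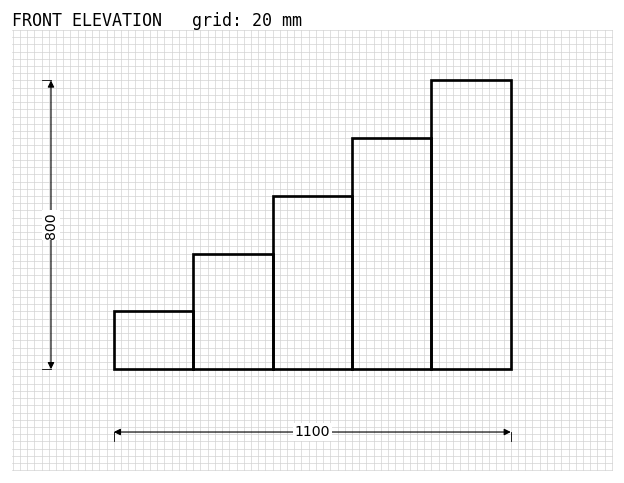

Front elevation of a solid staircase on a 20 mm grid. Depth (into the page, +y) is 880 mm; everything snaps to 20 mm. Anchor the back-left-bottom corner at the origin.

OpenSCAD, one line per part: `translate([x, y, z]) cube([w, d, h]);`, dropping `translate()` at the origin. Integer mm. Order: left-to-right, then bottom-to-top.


cube([220, 880, 160]);
translate([220, 0, 0]) cube([220, 880, 320]);
translate([440, 0, 0]) cube([220, 880, 480]);
translate([660, 0, 0]) cube([220, 880, 640]);
translate([880, 0, 0]) cube([220, 880, 800]);


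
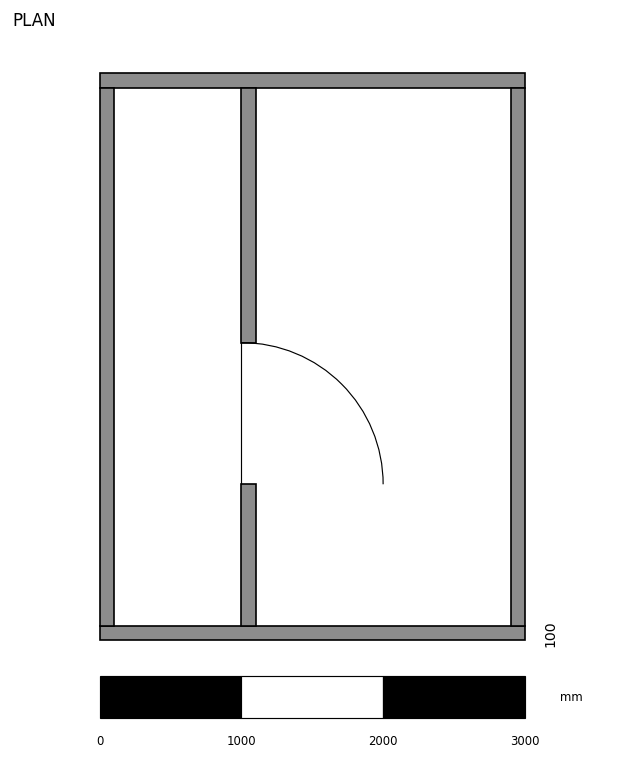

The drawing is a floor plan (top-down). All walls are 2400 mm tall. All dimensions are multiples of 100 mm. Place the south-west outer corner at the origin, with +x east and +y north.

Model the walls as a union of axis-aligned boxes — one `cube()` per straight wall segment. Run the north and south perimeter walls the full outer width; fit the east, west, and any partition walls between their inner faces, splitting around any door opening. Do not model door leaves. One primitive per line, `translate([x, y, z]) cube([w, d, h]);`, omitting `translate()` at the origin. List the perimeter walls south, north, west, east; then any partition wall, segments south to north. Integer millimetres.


cube([3000, 100, 2400]);
translate([0, 3900, 0]) cube([3000, 100, 2400]);
translate([0, 100, 0]) cube([100, 3800, 2400]);
translate([2900, 100, 0]) cube([100, 3800, 2400]);
translate([1000, 100, 0]) cube([100, 1000, 2400]);
translate([1000, 2100, 0]) cube([100, 1800, 2400]);


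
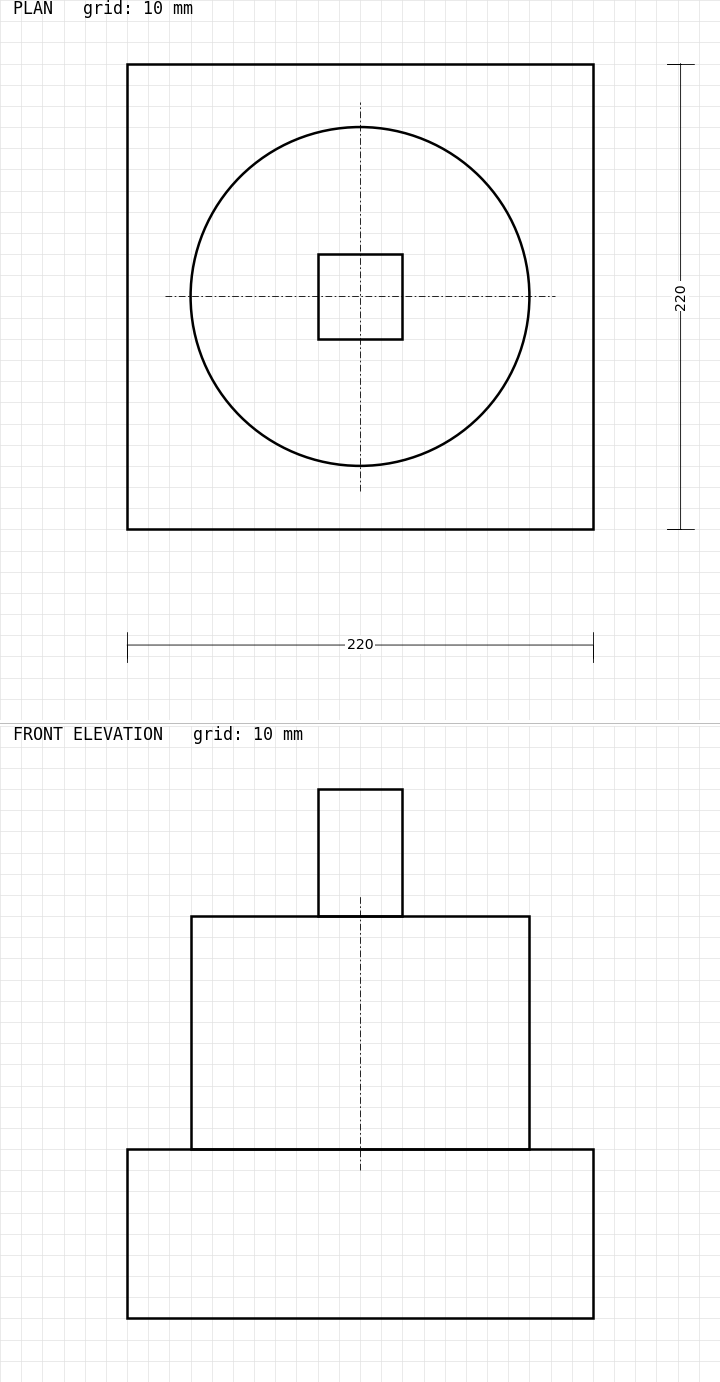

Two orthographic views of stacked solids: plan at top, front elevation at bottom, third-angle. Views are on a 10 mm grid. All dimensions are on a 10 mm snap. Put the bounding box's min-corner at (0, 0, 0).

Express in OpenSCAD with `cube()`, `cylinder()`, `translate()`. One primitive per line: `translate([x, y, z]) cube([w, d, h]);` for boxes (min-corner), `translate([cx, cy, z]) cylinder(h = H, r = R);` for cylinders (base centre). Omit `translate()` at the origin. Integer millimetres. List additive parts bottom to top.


cube([220, 220, 80]);
translate([110, 110, 80]) cylinder(h = 110, r = 80);
translate([90, 90, 190]) cube([40, 40, 60]);
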